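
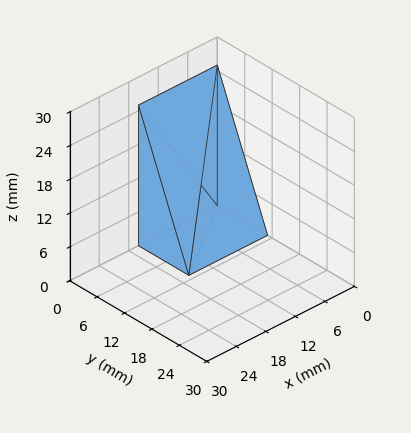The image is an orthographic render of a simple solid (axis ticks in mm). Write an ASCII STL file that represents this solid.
Reading the render: the shape is a wedge (ramp): 16 × 11 mm base, rising to 25 mm along the y=0 edge and sloping linearly to z=0 at y=11 (dimensions read to the nearest mm from the axis ticks). For the STL, each face is triangulated and given an outward normal.

solid part
  facet normal 0.0000 0.0000 -1.0000
    outer loop
      vertex 16.000 11.000 0.000
      vertex 16.000 0.000 0.000
      vertex 0.000 0.000 0.000
    endloop
  endfacet
  facet normal 0.0000 0.0000 -1.0000
    outer loop
      vertex 0.000 11.000 0.000
      vertex 16.000 11.000 0.000
      vertex 0.000 0.000 0.000
    endloop
  endfacet
  facet normal 0.0000 -1.0000 0.0000
    outer loop
      vertex 0.000 0.000 0.000
      vertex 16.000 0.000 0.000
      vertex 16.000 0.000 25.000
    endloop
  endfacet
  facet normal 0.0000 -1.0000 0.0000
    outer loop
      vertex 0.000 0.000 0.000
      vertex 16.000 0.000 25.000
      vertex 0.000 0.000 25.000
    endloop
  endfacet
  facet normal 0.0000 0.9153 0.4027
    outer loop
      vertex 0.000 0.000 25.000
      vertex 16.000 0.000 25.000
      vertex 16.000 11.000 0.000
    endloop
  endfacet
  facet normal 0.0000 0.9153 0.4027
    outer loop
      vertex 0.000 0.000 25.000
      vertex 16.000 11.000 0.000
      vertex 0.000 11.000 0.000
    endloop
  endfacet
  facet normal -1.0000 0.0000 0.0000
    outer loop
      vertex 0.000 0.000 25.000
      vertex 0.000 11.000 0.000
      vertex 0.000 0.000 0.000
    endloop
  endfacet
  facet normal 1.0000 0.0000 0.0000
    outer loop
      vertex 16.000 0.000 0.000
      vertex 16.000 11.000 0.000
      vertex 16.000 0.000 25.000
    endloop
  endfacet
endsolid part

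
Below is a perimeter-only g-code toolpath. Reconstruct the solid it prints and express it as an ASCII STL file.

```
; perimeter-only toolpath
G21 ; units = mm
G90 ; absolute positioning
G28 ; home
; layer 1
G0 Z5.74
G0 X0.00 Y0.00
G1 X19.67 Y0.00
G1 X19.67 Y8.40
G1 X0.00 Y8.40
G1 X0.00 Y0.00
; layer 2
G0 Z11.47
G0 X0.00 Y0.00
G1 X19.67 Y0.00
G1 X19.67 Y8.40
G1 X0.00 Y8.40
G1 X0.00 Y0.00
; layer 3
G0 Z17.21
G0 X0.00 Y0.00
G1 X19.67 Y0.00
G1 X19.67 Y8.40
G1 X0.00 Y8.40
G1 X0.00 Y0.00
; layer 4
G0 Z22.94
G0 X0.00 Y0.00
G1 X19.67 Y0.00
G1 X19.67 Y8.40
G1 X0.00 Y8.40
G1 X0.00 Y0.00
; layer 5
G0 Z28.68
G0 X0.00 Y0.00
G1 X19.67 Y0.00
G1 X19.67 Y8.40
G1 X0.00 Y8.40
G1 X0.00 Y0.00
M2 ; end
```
solid part
  facet normal 0.0000 0.0000 -1.0000
    outer loop
      vertex 19.67 8.40 0.00
      vertex 19.67 0.00 0.00
      vertex 0.00 0.00 0.00
    endloop
  endfacet
  facet normal 0.0000 0.0000 -1.0000
    outer loop
      vertex 0.00 8.40 0.00
      vertex 19.67 8.40 0.00
      vertex 0.00 0.00 0.00
    endloop
  endfacet
  facet normal 0.0000 0.0000 1.0000
    outer loop
      vertex 0.00 0.00 28.68
      vertex 19.67 0.00 28.68
      vertex 19.67 8.40 28.68
    endloop
  endfacet
  facet normal 0.0000 0.0000 1.0000
    outer loop
      vertex 0.00 0.00 28.68
      vertex 19.67 8.40 28.68
      vertex 0.00 8.40 28.68
    endloop
  endfacet
  facet normal 0.0000 -1.0000 0.0000
    outer loop
      vertex 0.00 0.00 0.00
      vertex 19.67 0.00 0.00
      vertex 19.67 0.00 28.68
    endloop
  endfacet
  facet normal 0.0000 -1.0000 0.0000
    outer loop
      vertex 0.00 0.00 0.00
      vertex 19.67 0.00 28.68
      vertex 0.00 0.00 28.68
    endloop
  endfacet
  facet normal 0.0000 1.0000 0.0000
    outer loop
      vertex 19.67 8.40 28.68
      vertex 19.67 8.40 0.00
      vertex 0.00 8.40 0.00
    endloop
  endfacet
  facet normal 0.0000 1.0000 0.0000
    outer loop
      vertex 0.00 8.40 28.68
      vertex 19.67 8.40 28.68
      vertex 0.00 8.40 0.00
    endloop
  endfacet
  facet normal -1.0000 0.0000 0.0000
    outer loop
      vertex 0.00 8.40 28.68
      vertex 0.00 8.40 0.00
      vertex 0.00 0.00 0.00
    endloop
  endfacet
  facet normal -1.0000 0.0000 0.0000
    outer loop
      vertex 0.00 0.00 28.68
      vertex 0.00 8.40 28.68
      vertex 0.00 0.00 0.00
    endloop
  endfacet
  facet normal 1.0000 0.0000 0.0000
    outer loop
      vertex 19.67 0.00 0.00
      vertex 19.67 8.40 0.00
      vertex 19.67 8.40 28.68
    endloop
  endfacet
  facet normal 1.0000 0.0000 0.0000
    outer loop
      vertex 19.67 0.00 0.00
      vertex 19.67 8.40 28.68
      vertex 19.67 0.00 28.68
    endloop
  endfacet
endsolid part

The G0 Z moves step by Δz≈5.74 mm. Every layer's G1 loop is the same polygon, so the solid is a straight extrusion of it from z=0 to z≈28.7. Closing with flat bottom and top caps and triangulating gives 12 facets — a rectangular box, roughly 19.7 × 8.4 mm footprint and 28.7 mm tall.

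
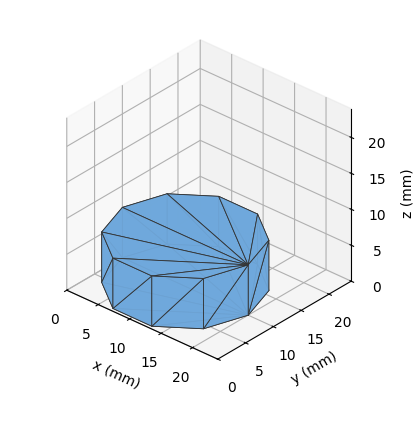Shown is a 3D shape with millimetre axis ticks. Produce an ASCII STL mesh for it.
Reading the render: the shape is a regular 10-sided prism (a cylinder approximated with 10 flat sides), circumscribed radius ≈ 10 mm, height ≈ 7 mm (dimensions read to the nearest mm from the axis ticks). For the STL, each face is triangulated and given an outward normal.

solid part
  facet normal 0.0000 0.0000 -1.0000
    outer loop
      vertex 13.090 19.511 0.000
      vertex 18.090 15.878 0.000
      vertex 20.000 10.000 0.000
    endloop
  endfacet
  facet normal 0.0000 0.0000 -1.0000
    outer loop
      vertex 6.910 19.511 0.000
      vertex 13.090 19.511 0.000
      vertex 20.000 10.000 0.000
    endloop
  endfacet
  facet normal 0.0000 0.0000 -1.0000
    outer loop
      vertex 1.910 15.878 0.000
      vertex 6.910 19.511 0.000
      vertex 20.000 10.000 0.000
    endloop
  endfacet
  facet normal 0.0000 0.0000 -1.0000
    outer loop
      vertex 0.000 10.000 0.000
      vertex 1.910 15.878 0.000
      vertex 20.000 10.000 0.000
    endloop
  endfacet
  facet normal 0.0000 0.0000 -1.0000
    outer loop
      vertex 1.910 4.122 0.000
      vertex 0.000 10.000 0.000
      vertex 20.000 10.000 0.000
    endloop
  endfacet
  facet normal 0.0000 0.0000 -1.0000
    outer loop
      vertex 6.910 0.489 0.000
      vertex 1.910 4.122 0.000
      vertex 20.000 10.000 0.000
    endloop
  endfacet
  facet normal 0.0000 0.0000 -1.0000
    outer loop
      vertex 13.090 0.489 0.000
      vertex 6.910 0.489 0.000
      vertex 20.000 10.000 0.000
    endloop
  endfacet
  facet normal 0.0000 0.0000 -1.0000
    outer loop
      vertex 18.090 4.122 0.000
      vertex 13.090 0.489 0.000
      vertex 20.000 10.000 0.000
    endloop
  endfacet
  facet normal 0.0000 0.0000 1.0000
    outer loop
      vertex 20.000 10.000 7.000
      vertex 18.090 15.878 7.000
      vertex 13.090 19.511 7.000
    endloop
  endfacet
  facet normal 0.0000 0.0000 1.0000
    outer loop
      vertex 20.000 10.000 7.000
      vertex 13.090 19.511 7.000
      vertex 6.910 19.511 7.000
    endloop
  endfacet
  facet normal 0.0000 0.0000 1.0000
    outer loop
      vertex 20.000 10.000 7.000
      vertex 6.910 19.511 7.000
      vertex 1.910 15.878 7.000
    endloop
  endfacet
  facet normal 0.0000 0.0000 1.0000
    outer loop
      vertex 20.000 10.000 7.000
      vertex 1.910 15.878 7.000
      vertex 0.000 10.000 7.000
    endloop
  endfacet
  facet normal 0.0000 0.0000 1.0000
    outer loop
      vertex 20.000 10.000 7.000
      vertex 0.000 10.000 7.000
      vertex 1.910 4.122 7.000
    endloop
  endfacet
  facet normal 0.0000 0.0000 1.0000
    outer loop
      vertex 20.000 10.000 7.000
      vertex 1.910 4.122 7.000
      vertex 6.910 0.489 7.000
    endloop
  endfacet
  facet normal 0.0000 0.0000 1.0000
    outer loop
      vertex 20.000 10.000 7.000
      vertex 6.910 0.489 7.000
      vertex 13.090 0.489 7.000
    endloop
  endfacet
  facet normal 0.0000 0.0000 1.0000
    outer loop
      vertex 20.000 10.000 7.000
      vertex 13.090 0.489 7.000
      vertex 18.090 4.122 7.000
    endloop
  endfacet
  facet normal 0.9511 0.3090 0.0000
    outer loop
      vertex 20.000 10.000 0.000
      vertex 18.090 15.878 0.000
      vertex 18.090 15.878 7.000
    endloop
  endfacet
  facet normal 0.9511 0.3090 0.0000
    outer loop
      vertex 20.000 10.000 0.000
      vertex 18.090 15.878 7.000
      vertex 20.000 10.000 7.000
    endloop
  endfacet
  facet normal 0.5878 0.8090 0.0000
    outer loop
      vertex 18.090 15.878 0.000
      vertex 13.090 19.511 0.000
      vertex 13.090 19.511 7.000
    endloop
  endfacet
  facet normal 0.5878 0.8090 0.0000
    outer loop
      vertex 18.090 15.878 0.000
      vertex 13.090 19.511 7.000
      vertex 18.090 15.878 7.000
    endloop
  endfacet
  facet normal 0.0000 1.0000 0.0000
    outer loop
      vertex 13.090 19.511 0.000
      vertex 6.910 19.511 0.000
      vertex 6.910 19.511 7.000
    endloop
  endfacet
  facet normal 0.0000 1.0000 0.0000
    outer loop
      vertex 13.090 19.511 0.000
      vertex 6.910 19.511 7.000
      vertex 13.090 19.511 7.000
    endloop
  endfacet
  facet normal -0.5878 0.8090 0.0000
    outer loop
      vertex 6.910 19.511 0.000
      vertex 1.910 15.878 0.000
      vertex 1.910 15.878 7.000
    endloop
  endfacet
  facet normal -0.5878 0.8090 0.0000
    outer loop
      vertex 6.910 19.511 0.000
      vertex 1.910 15.878 7.000
      vertex 6.910 19.511 7.000
    endloop
  endfacet
  facet normal -0.9511 0.3090 0.0000
    outer loop
      vertex 1.910 15.878 0.000
      vertex 0.000 10.000 0.000
      vertex 0.000 10.000 7.000
    endloop
  endfacet
  facet normal -0.9511 0.3090 0.0000
    outer loop
      vertex 1.910 15.878 0.000
      vertex 0.000 10.000 7.000
      vertex 1.910 15.878 7.000
    endloop
  endfacet
  facet normal -0.9511 -0.3090 0.0000
    outer loop
      vertex 0.000 10.000 0.000
      vertex 1.910 4.122 0.000
      vertex 1.910 4.122 7.000
    endloop
  endfacet
  facet normal -0.9511 -0.3090 0.0000
    outer loop
      vertex 0.000 10.000 0.000
      vertex 1.910 4.122 7.000
      vertex 0.000 10.000 7.000
    endloop
  endfacet
  facet normal -0.5878 -0.8090 0.0000
    outer loop
      vertex 1.910 4.122 0.000
      vertex 6.910 0.489 0.000
      vertex 6.910 0.489 7.000
    endloop
  endfacet
  facet normal -0.5878 -0.8090 0.0000
    outer loop
      vertex 1.910 4.122 0.000
      vertex 6.910 0.489 7.000
      vertex 1.910 4.122 7.000
    endloop
  endfacet
  facet normal 0.0000 -1.0000 0.0000
    outer loop
      vertex 6.910 0.489 0.000
      vertex 13.090 0.489 0.000
      vertex 13.090 0.489 7.000
    endloop
  endfacet
  facet normal 0.0000 -1.0000 0.0000
    outer loop
      vertex 6.910 0.489 0.000
      vertex 13.090 0.489 7.000
      vertex 6.910 0.489 7.000
    endloop
  endfacet
  facet normal 0.5878 -0.8090 0.0000
    outer loop
      vertex 13.090 0.489 0.000
      vertex 18.090 4.122 0.000
      vertex 18.090 4.122 7.000
    endloop
  endfacet
  facet normal 0.5878 -0.8090 0.0000
    outer loop
      vertex 13.090 0.489 0.000
      vertex 18.090 4.122 7.000
      vertex 13.090 0.489 7.000
    endloop
  endfacet
  facet normal 0.9511 -0.3090 0.0000
    outer loop
      vertex 18.090 4.122 0.000
      vertex 20.000 10.000 0.000
      vertex 20.000 10.000 7.000
    endloop
  endfacet
  facet normal 0.9511 -0.3090 0.0000
    outer loop
      vertex 18.090 4.122 0.000
      vertex 20.000 10.000 7.000
      vertex 18.090 4.122 7.000
    endloop
  endfacet
endsolid part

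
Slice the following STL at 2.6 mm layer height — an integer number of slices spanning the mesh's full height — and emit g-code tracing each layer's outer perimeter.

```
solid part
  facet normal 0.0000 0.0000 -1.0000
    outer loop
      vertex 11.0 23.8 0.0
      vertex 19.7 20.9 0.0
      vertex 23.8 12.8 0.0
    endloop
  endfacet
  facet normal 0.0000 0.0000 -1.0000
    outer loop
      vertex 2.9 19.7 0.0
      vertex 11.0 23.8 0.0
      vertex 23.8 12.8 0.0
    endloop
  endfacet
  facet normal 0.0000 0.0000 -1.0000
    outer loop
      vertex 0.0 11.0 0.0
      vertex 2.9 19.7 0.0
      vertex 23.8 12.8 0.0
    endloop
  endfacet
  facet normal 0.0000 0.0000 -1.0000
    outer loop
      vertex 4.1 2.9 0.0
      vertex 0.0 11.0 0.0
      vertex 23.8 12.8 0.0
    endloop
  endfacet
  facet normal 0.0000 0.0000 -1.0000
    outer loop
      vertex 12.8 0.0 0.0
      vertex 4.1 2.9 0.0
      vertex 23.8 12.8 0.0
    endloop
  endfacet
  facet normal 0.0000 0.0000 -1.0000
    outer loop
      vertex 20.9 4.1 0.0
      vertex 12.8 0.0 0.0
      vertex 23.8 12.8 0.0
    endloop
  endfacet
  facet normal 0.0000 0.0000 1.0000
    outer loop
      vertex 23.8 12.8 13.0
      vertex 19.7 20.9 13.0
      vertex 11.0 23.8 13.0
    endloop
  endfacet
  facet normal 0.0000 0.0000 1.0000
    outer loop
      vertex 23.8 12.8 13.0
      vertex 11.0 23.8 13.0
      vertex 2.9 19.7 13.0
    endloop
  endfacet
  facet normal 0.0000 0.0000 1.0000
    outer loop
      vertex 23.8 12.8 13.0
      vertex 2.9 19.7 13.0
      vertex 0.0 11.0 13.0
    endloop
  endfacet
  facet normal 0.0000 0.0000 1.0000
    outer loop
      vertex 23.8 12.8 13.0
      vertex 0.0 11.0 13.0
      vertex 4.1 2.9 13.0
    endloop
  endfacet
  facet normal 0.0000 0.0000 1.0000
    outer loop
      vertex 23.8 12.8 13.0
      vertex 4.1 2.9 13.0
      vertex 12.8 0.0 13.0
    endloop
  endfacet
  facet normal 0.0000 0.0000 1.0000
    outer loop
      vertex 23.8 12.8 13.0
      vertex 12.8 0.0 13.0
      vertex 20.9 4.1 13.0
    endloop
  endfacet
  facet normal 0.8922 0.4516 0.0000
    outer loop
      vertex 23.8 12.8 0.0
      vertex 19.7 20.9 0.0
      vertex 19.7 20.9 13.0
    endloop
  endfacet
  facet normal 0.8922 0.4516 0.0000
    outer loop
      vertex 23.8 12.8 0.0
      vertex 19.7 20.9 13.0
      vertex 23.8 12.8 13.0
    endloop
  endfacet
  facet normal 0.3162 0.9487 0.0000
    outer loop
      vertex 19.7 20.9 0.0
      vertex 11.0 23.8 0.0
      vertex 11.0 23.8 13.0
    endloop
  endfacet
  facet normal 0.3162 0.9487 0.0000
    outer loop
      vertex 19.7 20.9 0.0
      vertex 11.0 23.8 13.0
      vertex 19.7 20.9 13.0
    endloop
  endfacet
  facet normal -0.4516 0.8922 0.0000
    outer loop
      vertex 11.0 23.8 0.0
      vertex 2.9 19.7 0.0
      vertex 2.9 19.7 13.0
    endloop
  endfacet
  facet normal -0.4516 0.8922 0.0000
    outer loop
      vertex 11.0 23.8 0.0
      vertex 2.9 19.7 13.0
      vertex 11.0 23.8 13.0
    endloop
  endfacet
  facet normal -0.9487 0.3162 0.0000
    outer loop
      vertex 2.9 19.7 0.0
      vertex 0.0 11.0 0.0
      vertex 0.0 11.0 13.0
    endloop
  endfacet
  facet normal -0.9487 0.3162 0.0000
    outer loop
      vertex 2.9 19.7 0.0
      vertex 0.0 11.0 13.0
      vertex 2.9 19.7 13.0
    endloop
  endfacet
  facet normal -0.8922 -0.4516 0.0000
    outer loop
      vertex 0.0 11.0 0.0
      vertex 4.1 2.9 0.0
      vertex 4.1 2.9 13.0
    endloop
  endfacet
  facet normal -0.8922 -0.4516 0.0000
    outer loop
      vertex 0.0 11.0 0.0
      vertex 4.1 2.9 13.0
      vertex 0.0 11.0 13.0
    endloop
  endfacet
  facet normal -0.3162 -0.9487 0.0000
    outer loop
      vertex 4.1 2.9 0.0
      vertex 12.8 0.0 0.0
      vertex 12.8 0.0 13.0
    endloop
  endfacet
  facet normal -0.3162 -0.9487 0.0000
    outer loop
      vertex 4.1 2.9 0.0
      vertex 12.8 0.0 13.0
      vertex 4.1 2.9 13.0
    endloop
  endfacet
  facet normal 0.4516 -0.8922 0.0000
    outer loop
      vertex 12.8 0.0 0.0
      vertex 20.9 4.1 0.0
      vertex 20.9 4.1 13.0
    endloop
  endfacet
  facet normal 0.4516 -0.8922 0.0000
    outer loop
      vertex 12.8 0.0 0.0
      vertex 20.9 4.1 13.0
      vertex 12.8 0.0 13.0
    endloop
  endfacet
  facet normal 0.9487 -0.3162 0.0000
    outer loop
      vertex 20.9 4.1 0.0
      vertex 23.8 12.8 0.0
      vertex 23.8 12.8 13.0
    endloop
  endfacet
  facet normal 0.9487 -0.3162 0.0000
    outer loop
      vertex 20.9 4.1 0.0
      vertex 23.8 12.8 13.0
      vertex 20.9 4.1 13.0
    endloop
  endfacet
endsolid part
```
; perimeter-only toolpath
G21 ; units = mm
G90 ; absolute positioning
G28 ; home
; layer 1
G0 Z2.6
G0 X23.8 Y12.8
G1 X19.7 Y20.9
G1 X11.0 Y23.8
G1 X2.9 Y19.7
G1 X0.0 Y11.0
G1 X4.1 Y2.9
G1 X12.8 Y0.0
G1 X20.9 Y4.1
G1 X23.8 Y12.8
; layer 2
G0 Z5.2
G0 X23.8 Y12.8
G1 X19.7 Y20.9
G1 X11.0 Y23.8
G1 X2.9 Y19.7
G1 X0.0 Y11.0
G1 X4.1 Y2.9
G1 X12.8 Y0.0
G1 X20.9 Y4.1
G1 X23.8 Y12.8
; layer 3
G0 Z7.8
G0 X23.8 Y12.8
G1 X19.7 Y20.9
G1 X11.0 Y23.8
G1 X2.9 Y19.7
G1 X0.0 Y11.0
G1 X4.1 Y2.9
G1 X12.8 Y0.0
G1 X20.9 Y4.1
G1 X23.8 Y12.8
; layer 4
G0 Z10.4
G0 X23.8 Y12.8
G1 X19.7 Y20.9
G1 X11.0 Y23.8
G1 X2.9 Y19.7
G1 X0.0 Y11.0
G1 X4.1 Y2.9
G1 X12.8 Y0.0
G1 X20.9 Y4.1
G1 X23.8 Y12.8
; layer 5
G0 Z13.0
G0 X23.8 Y12.8
G1 X19.7 Y20.9
G1 X11.0 Y23.8
G1 X2.9 Y19.7
G1 X0.0 Y11.0
G1 X4.1 Y2.9
G1 X12.8 Y0.0
G1 X20.9 Y4.1
G1 X23.8 Y12.8
M2 ; end

The solid is a regular 8-sided prism (a cylinder approximated with 8 flat sides), circumscribed radius ≈ 11.9 mm, height ≈ 13 mm. Slicing at Δz = 2.6 mm — 5 equal slices spanning the solid's height, so layer i sits at z = i·h/5 — gives 5 non-empty perimeters. Each is a 8-segment closed polygon; G0 lifts to the layer z and rapids to the start vertex, then G1 traces the edges.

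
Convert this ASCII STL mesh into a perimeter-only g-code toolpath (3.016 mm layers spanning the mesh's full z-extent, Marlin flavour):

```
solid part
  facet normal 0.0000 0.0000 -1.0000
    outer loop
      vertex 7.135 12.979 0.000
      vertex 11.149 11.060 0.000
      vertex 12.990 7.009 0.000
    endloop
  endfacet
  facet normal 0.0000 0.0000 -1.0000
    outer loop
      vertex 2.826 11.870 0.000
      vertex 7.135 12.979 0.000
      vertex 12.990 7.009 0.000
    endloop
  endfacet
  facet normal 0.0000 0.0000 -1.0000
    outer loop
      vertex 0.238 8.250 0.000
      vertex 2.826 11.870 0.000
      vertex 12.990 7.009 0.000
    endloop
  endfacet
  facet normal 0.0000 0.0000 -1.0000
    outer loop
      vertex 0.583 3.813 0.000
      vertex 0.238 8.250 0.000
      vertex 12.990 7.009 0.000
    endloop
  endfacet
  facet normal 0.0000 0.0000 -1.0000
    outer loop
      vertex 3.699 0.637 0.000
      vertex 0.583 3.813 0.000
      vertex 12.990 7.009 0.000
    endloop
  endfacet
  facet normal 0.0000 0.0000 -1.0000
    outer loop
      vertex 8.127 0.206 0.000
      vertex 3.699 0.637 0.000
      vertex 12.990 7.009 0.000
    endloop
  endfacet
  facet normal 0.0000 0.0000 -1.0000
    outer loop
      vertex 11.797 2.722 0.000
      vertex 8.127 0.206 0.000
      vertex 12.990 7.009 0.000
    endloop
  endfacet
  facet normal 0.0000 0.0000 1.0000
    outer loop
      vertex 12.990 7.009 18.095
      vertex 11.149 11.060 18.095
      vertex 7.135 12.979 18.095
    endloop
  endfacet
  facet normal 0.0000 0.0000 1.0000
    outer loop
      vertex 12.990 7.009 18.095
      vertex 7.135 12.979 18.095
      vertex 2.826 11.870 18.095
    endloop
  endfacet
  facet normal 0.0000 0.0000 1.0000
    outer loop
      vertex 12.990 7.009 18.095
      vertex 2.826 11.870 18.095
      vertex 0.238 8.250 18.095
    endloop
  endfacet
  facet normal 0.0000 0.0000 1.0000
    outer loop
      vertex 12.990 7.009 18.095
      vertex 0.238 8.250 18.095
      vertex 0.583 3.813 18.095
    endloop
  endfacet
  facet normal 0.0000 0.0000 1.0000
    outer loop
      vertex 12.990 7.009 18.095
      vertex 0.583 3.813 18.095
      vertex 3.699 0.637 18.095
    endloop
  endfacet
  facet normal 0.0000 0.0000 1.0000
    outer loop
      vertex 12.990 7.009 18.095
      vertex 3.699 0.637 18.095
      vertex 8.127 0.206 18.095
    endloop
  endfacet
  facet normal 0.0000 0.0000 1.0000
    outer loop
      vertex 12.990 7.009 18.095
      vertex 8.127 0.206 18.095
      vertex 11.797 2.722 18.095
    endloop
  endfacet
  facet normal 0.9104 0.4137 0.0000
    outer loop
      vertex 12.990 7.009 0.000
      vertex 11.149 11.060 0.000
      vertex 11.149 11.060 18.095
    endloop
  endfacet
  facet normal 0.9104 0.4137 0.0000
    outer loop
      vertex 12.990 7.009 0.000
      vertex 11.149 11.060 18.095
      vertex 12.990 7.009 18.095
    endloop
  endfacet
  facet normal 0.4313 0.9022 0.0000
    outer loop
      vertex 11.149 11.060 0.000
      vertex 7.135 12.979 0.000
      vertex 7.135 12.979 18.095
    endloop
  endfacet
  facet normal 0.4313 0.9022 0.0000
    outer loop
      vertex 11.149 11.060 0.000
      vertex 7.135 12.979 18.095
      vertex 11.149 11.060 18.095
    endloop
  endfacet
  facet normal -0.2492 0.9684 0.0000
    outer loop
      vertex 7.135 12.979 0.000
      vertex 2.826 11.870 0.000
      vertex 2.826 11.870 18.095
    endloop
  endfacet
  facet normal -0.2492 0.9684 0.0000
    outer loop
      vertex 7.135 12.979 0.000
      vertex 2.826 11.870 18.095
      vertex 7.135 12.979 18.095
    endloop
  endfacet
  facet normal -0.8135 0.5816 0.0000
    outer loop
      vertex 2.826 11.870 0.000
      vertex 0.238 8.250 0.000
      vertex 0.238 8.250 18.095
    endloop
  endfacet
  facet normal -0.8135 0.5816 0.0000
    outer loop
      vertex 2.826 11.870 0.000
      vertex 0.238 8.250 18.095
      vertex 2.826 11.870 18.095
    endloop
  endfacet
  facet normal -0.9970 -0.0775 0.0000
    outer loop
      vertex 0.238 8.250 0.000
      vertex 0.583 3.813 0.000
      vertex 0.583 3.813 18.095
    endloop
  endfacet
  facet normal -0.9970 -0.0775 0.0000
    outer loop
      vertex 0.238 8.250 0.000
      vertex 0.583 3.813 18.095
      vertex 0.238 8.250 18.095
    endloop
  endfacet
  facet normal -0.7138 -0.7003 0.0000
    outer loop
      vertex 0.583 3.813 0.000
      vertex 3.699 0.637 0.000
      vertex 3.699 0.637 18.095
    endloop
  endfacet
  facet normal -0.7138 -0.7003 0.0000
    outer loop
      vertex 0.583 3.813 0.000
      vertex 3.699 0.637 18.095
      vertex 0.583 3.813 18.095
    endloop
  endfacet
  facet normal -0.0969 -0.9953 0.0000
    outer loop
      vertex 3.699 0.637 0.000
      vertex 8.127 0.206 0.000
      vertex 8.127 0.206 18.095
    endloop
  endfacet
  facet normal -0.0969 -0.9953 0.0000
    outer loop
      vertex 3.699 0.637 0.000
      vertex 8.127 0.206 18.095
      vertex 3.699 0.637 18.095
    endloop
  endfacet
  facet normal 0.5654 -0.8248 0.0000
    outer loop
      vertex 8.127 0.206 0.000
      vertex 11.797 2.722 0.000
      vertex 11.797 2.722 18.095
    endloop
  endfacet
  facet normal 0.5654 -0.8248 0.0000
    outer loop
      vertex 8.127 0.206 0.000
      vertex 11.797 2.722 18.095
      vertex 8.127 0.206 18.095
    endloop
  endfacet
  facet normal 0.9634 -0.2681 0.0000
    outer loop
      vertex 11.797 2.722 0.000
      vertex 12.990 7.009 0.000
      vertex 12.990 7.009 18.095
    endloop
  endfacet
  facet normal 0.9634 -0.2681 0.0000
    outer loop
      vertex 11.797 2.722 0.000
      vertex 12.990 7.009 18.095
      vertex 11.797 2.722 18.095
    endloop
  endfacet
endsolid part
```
; perimeter-only toolpath
G21 ; units = mm
G90 ; absolute positioning
G28 ; home
; layer 1
G0 Z3.016
G0 X12.990 Y7.009
G1 X11.149 Y11.060
G1 X7.135 Y12.979
G1 X2.826 Y11.870
G1 X0.238 Y8.250
G1 X0.583 Y3.813
G1 X3.699 Y0.637
G1 X8.127 Y0.206
G1 X11.797 Y2.722
G1 X12.990 Y7.009
; layer 2
G0 Z6.032
G0 X12.990 Y7.009
G1 X11.149 Y11.060
G1 X7.135 Y12.979
G1 X2.826 Y11.870
G1 X0.238 Y8.250
G1 X0.583 Y3.813
G1 X3.699 Y0.637
G1 X8.127 Y0.206
G1 X11.797 Y2.722
G1 X12.990 Y7.009
; layer 3
G0 Z9.047
G0 X12.990 Y7.009
G1 X11.149 Y11.060
G1 X7.135 Y12.979
G1 X2.826 Y11.870
G1 X0.238 Y8.250
G1 X0.583 Y3.813
G1 X3.699 Y0.637
G1 X8.127 Y0.206
G1 X11.797 Y2.722
G1 X12.990 Y7.009
; layer 4
G0 Z12.063
G0 X12.990 Y7.009
G1 X11.149 Y11.060
G1 X7.135 Y12.979
G1 X2.826 Y11.870
G1 X0.238 Y8.250
G1 X0.583 Y3.813
G1 X3.699 Y0.637
G1 X8.127 Y0.206
G1 X11.797 Y2.722
G1 X12.990 Y7.009
; layer 5
G0 Z15.079
G0 X12.990 Y7.009
G1 X11.149 Y11.060
G1 X7.135 Y12.979
G1 X2.826 Y11.870
G1 X0.238 Y8.250
G1 X0.583 Y3.813
G1 X3.699 Y0.637
G1 X8.127 Y0.206
G1 X11.797 Y2.722
G1 X12.990 Y7.009
; layer 6
G0 Z18.095
G0 X12.990 Y7.009
G1 X11.149 Y11.060
G1 X7.135 Y12.979
G1 X2.826 Y11.870
G1 X0.238 Y8.250
G1 X0.583 Y3.813
G1 X3.699 Y0.637
G1 X8.127 Y0.206
G1 X11.797 Y2.722
G1 X12.990 Y7.009
M2 ; end

The solid is a regular 9-sided prism (a cylinder approximated with 9 flat sides), circumscribed radius ≈ 6.5 mm, height ≈ 18.1 mm. Slicing at Δz = 3.016 mm — 6 equal slices spanning the solid's height, so layer i sits at z = i·h/6 — gives 6 non-empty perimeters. Each is a 9-segment closed polygon; G0 lifts to the layer z and rapids to the start vertex, then G1 traces the edges.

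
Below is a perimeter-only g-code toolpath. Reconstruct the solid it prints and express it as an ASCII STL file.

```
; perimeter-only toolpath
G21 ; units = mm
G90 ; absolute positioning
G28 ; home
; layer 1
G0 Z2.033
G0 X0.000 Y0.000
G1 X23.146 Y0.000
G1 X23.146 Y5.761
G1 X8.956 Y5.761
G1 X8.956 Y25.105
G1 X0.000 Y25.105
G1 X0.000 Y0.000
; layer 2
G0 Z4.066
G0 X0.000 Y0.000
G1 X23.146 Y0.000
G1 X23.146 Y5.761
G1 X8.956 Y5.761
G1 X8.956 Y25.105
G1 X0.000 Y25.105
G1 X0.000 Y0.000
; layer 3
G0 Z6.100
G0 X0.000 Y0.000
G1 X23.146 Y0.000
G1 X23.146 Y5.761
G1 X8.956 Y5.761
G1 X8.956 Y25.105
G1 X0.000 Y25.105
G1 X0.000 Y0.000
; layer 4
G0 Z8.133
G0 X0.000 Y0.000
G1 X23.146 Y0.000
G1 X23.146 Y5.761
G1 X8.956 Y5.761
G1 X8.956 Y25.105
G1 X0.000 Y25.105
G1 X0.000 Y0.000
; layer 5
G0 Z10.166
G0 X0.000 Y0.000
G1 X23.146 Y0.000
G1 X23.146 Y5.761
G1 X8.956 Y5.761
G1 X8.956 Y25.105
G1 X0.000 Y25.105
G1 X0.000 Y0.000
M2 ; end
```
solid part
  facet normal 0.0000 0.0000 -1.0000
    outer loop
      vertex 23.146 5.761 0.000
      vertex 23.146 0.000 0.000
      vertex 0.000 0.000 0.000
    endloop
  endfacet
  facet normal 0.0000 0.0000 -1.0000
    outer loop
      vertex 8.956 5.761 0.000
      vertex 23.146 5.761 0.000
      vertex 0.000 0.000 0.000
    endloop
  endfacet
  facet normal 0.0000 0.0000 -1.0000
    outer loop
      vertex 8.956 25.105 0.000
      vertex 8.956 5.761 0.000
      vertex 0.000 0.000 0.000
    endloop
  endfacet
  facet normal 0.0000 0.0000 -1.0000
    outer loop
      vertex 0.000 25.105 0.000
      vertex 8.956 25.105 0.000
      vertex 0.000 0.000 0.000
    endloop
  endfacet
  facet normal 0.0000 0.0000 1.0000
    outer loop
      vertex 0.000 0.000 10.166
      vertex 23.146 0.000 10.166
      vertex 23.146 5.761 10.166
    endloop
  endfacet
  facet normal 0.0000 0.0000 1.0000
    outer loop
      vertex 0.000 0.000 10.166
      vertex 23.146 5.761 10.166
      vertex 8.956 5.761 10.166
    endloop
  endfacet
  facet normal 0.0000 0.0000 1.0000
    outer loop
      vertex 0.000 0.000 10.166
      vertex 8.956 5.761 10.166
      vertex 8.956 25.105 10.166
    endloop
  endfacet
  facet normal 0.0000 0.0000 1.0000
    outer loop
      vertex 0.000 0.000 10.166
      vertex 8.956 25.105 10.166
      vertex 0.000 25.105 10.166
    endloop
  endfacet
  facet normal 0.0000 -1.0000 0.0000
    outer loop
      vertex 0.000 0.000 0.000
      vertex 23.146 0.000 0.000
      vertex 23.146 0.000 10.166
    endloop
  endfacet
  facet normal 0.0000 -1.0000 0.0000
    outer loop
      vertex 0.000 0.000 0.000
      vertex 23.146 0.000 10.166
      vertex 0.000 0.000 10.166
    endloop
  endfacet
  facet normal 1.0000 0.0000 0.0000
    outer loop
      vertex 23.146 0.000 0.000
      vertex 23.146 5.761 0.000
      vertex 23.146 5.761 10.166
    endloop
  endfacet
  facet normal 1.0000 0.0000 0.0000
    outer loop
      vertex 23.146 0.000 0.000
      vertex 23.146 5.761 10.166
      vertex 23.146 0.000 10.166
    endloop
  endfacet
  facet normal 0.0000 1.0000 0.0000
    outer loop
      vertex 23.146 5.761 0.000
      vertex 8.956 5.761 0.000
      vertex 8.956 5.761 10.166
    endloop
  endfacet
  facet normal 0.0000 1.0000 0.0000
    outer loop
      vertex 23.146 5.761 0.000
      vertex 8.956 5.761 10.166
      vertex 23.146 5.761 10.166
    endloop
  endfacet
  facet normal 1.0000 0.0000 0.0000
    outer loop
      vertex 8.956 5.761 0.000
      vertex 8.956 25.105 0.000
      vertex 8.956 25.105 10.166
    endloop
  endfacet
  facet normal 1.0000 0.0000 0.0000
    outer loop
      vertex 8.956 5.761 0.000
      vertex 8.956 25.105 10.166
      vertex 8.956 5.761 10.166
    endloop
  endfacet
  facet normal 0.0000 1.0000 0.0000
    outer loop
      vertex 8.956 25.105 0.000
      vertex 0.000 25.105 0.000
      vertex 0.000 25.105 10.166
    endloop
  endfacet
  facet normal 0.0000 1.0000 0.0000
    outer loop
      vertex 8.956 25.105 0.000
      vertex 0.000 25.105 10.166
      vertex 8.956 25.105 10.166
    endloop
  endfacet
  facet normal -1.0000 0.0000 0.0000
    outer loop
      vertex 0.000 25.105 0.000
      vertex 0.000 0.000 0.000
      vertex 0.000 0.000 10.166
    endloop
  endfacet
  facet normal -1.0000 0.0000 0.0000
    outer loop
      vertex 0.000 25.105 0.000
      vertex 0.000 0.000 10.166
      vertex 0.000 25.105 10.166
    endloop
  endfacet
endsolid part

The G0 Z moves step by Δz≈2.033 mm. Every layer's G1 loop is the same polygon, so the solid is a straight extrusion of it from z=0 to z≈10.2. Closing with flat bottom and top caps and triangulating gives 20 facets — an L-shaped prism: outer 23.1 × 25.1 mm, arm thicknesses ≈ 5.76 mm (horizontal) and 8.96 mm (vertical), extruded 10.2 mm in z.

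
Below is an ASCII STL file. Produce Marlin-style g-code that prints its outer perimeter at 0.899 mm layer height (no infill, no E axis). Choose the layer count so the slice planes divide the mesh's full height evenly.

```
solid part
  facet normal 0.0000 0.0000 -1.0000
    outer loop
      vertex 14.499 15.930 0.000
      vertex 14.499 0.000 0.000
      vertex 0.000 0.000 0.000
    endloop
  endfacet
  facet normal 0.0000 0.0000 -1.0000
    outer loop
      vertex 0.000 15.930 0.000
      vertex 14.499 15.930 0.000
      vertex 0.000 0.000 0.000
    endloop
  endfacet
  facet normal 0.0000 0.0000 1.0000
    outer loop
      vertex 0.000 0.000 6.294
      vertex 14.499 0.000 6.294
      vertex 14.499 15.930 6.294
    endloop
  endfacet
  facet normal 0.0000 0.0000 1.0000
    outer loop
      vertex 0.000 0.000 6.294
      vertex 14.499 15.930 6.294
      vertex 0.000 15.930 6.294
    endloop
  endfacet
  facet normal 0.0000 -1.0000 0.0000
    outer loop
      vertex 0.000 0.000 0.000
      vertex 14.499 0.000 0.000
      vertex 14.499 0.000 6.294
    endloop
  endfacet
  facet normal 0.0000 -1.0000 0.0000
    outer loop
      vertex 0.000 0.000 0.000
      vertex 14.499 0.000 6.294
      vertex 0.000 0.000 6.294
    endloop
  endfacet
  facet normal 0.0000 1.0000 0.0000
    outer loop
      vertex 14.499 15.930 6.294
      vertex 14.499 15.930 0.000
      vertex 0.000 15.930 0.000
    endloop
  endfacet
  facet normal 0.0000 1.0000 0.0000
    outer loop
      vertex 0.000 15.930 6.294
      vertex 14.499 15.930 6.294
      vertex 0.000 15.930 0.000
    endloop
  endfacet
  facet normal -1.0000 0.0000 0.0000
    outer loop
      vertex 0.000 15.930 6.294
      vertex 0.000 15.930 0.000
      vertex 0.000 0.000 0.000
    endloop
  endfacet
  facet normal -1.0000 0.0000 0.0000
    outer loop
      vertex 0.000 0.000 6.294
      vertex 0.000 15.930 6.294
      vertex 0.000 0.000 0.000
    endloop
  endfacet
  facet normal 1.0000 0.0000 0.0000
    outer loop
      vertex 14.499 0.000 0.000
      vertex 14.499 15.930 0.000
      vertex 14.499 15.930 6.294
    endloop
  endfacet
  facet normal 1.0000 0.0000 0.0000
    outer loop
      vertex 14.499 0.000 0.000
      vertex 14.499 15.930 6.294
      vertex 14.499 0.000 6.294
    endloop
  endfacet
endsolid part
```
; perimeter-only toolpath
G21 ; units = mm
G90 ; absolute positioning
G28 ; home
; layer 1
G0 Z0.899
G0 X0.000 Y0.000
G1 X14.499 Y0.000
G1 X14.499 Y15.930
G1 X0.000 Y15.930
G1 X0.000 Y0.000
; layer 2
G0 Z1.798
G0 X0.000 Y0.000
G1 X14.499 Y0.000
G1 X14.499 Y15.930
G1 X0.000 Y15.930
G1 X0.000 Y0.000
; layer 3
G0 Z2.697
G0 X0.000 Y0.000
G1 X14.499 Y0.000
G1 X14.499 Y15.930
G1 X0.000 Y15.930
G1 X0.000 Y0.000
; layer 4
G0 Z3.597
G0 X0.000 Y0.000
G1 X14.499 Y0.000
G1 X14.499 Y15.930
G1 X0.000 Y15.930
G1 X0.000 Y0.000
; layer 5
G0 Z4.496
G0 X0.000 Y0.000
G1 X14.499 Y0.000
G1 X14.499 Y15.930
G1 X0.000 Y15.930
G1 X0.000 Y0.000
; layer 6
G0 Z5.395
G0 X0.000 Y0.000
G1 X14.499 Y0.000
G1 X14.499 Y15.930
G1 X0.000 Y15.930
G1 X0.000 Y0.000
; layer 7
G0 Z6.294
G0 X0.000 Y0.000
G1 X14.499 Y0.000
G1 X14.499 Y15.930
G1 X0.000 Y15.930
G1 X0.000 Y0.000
M2 ; end

The solid is a rectangular box, roughly 14.5 × 15.9 mm footprint and 6.29 mm tall. Slicing at Δz = 0.899 mm — 7 equal slices spanning the solid's height, so layer i sits at z = i·h/7 — gives 7 non-empty perimeters. Each is a 4-segment closed polygon; G0 lifts to the layer z and rapids to the start vertex, then G1 traces the edges.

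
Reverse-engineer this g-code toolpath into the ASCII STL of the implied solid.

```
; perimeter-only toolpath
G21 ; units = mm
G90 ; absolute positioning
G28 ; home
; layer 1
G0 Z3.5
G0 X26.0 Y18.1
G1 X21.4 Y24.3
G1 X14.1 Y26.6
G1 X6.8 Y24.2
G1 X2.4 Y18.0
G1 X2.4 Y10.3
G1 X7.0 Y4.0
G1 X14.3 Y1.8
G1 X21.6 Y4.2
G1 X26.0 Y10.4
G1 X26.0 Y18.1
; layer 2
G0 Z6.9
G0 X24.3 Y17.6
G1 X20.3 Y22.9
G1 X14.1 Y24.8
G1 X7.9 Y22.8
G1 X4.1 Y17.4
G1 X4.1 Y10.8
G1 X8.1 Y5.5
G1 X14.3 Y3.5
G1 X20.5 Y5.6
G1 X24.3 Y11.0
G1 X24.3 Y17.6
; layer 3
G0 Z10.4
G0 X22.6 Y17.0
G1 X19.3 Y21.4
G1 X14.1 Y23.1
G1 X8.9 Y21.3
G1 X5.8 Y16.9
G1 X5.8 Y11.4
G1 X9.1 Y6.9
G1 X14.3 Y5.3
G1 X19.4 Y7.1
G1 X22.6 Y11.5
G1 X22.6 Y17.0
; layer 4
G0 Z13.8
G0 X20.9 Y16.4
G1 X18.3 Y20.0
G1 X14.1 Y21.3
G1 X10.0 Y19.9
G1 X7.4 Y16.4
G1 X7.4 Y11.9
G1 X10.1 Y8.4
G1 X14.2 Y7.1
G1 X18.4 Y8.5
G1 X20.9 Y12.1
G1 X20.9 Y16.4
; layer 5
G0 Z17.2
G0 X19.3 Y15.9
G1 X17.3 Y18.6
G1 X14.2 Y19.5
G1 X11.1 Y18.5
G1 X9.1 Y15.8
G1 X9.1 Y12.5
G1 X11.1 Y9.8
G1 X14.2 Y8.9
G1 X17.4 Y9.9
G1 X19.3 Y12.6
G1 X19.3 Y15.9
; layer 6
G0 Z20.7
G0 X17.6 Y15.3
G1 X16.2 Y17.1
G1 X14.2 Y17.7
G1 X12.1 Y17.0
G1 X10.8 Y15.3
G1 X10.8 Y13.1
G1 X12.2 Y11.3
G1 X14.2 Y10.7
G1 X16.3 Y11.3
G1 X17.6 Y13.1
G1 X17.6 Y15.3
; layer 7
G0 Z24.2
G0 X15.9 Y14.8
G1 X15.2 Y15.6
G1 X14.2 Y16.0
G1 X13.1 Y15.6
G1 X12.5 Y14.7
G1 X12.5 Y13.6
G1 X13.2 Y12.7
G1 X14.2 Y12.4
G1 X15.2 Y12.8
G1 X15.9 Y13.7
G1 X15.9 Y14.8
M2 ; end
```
solid part
  facet normal 0.0000 0.0000 -1.0000
    outer loop
      vertex 14.1 28.4 0.0
      vertex 22.4 25.8 0.0
      vertex 27.7 18.7 0.0
    endloop
  endfacet
  facet normal 0.0000 0.0000 -1.0000
    outer loop
      vertex 5.8 25.6 0.0
      vertex 14.1 28.4 0.0
      vertex 27.7 18.7 0.0
    endloop
  endfacet
  facet normal 0.0000 0.0000 -1.0000
    outer loop
      vertex 0.7 18.5 0.0
      vertex 5.8 25.6 0.0
      vertex 27.7 18.7 0.0
    endloop
  endfacet
  facet normal 0.0000 0.0000 -1.0000
    outer loop
      vertex 0.7 9.7 0.0
      vertex 0.7 18.5 0.0
      vertex 27.7 18.7 0.0
    endloop
  endfacet
  facet normal 0.0000 0.0000 -1.0000
    outer loop
      vertex 6.0 2.6 0.0
      vertex 0.7 9.7 0.0
      vertex 27.7 18.7 0.0
    endloop
  endfacet
  facet normal 0.0000 0.0000 -1.0000
    outer loop
      vertex 14.3 0.0 0.0
      vertex 6.0 2.6 0.0
      vertex 27.7 18.7 0.0
    endloop
  endfacet
  facet normal 0.0000 0.0000 -1.0000
    outer loop
      vertex 22.6 2.8 0.0
      vertex 14.3 0.0 0.0
      vertex 27.7 18.7 0.0
    endloop
  endfacet
  facet normal 0.0000 0.0000 -1.0000
    outer loop
      vertex 27.7 9.9 0.0
      vertex 22.6 2.8 0.0
      vertex 27.7 18.7 0.0
    endloop
  endfacet
  facet normal 0.7197 0.5373 0.4397
    outer loop
      vertex 27.7 18.7 0.0
      vertex 22.4 25.8 0.0
      vertex 14.2 14.2 27.6
    endloop
  endfacet
  facet normal 0.2684 0.8570 0.4399
    outer loop
      vertex 22.4 25.8 0.0
      vertex 14.1 28.4 0.0
      vertex 14.2 14.2 27.6
    endloop
  endfacet
  facet normal -0.2872 0.8513 0.4390
    outer loop
      vertex 14.1 28.4 0.0
      vertex 5.8 25.6 0.0
      vertex 14.2 14.2 27.6
    endloop
  endfacet
  facet normal -0.7299 0.5243 0.4387
    outer loop
      vertex 5.8 25.6 0.0
      vertex 0.7 18.5 0.0
      vertex 14.2 14.2 27.6
    endloop
  endfacet
  facet normal -0.8983 0.0000 0.4394
    outer loop
      vertex 0.7 18.5 0.0
      vertex 0.7 9.7 0.0
      vertex 14.2 14.2 27.6
    endloop
  endfacet
  facet normal -0.7197 -0.5373 0.4397
    outer loop
      vertex 0.7 9.7 0.0
      vertex 6.0 2.6 0.0
      vertex 14.2 14.2 27.6
    endloop
  endfacet
  facet normal -0.2684 -0.8570 0.4399
    outer loop
      vertex 6.0 2.6 0.0
      vertex 14.3 0.0 0.0
      vertex 14.2 14.2 27.6
    endloop
  endfacet
  facet normal 0.2872 -0.8513 0.4390
    outer loop
      vertex 14.3 0.0 0.0
      vertex 22.6 2.8 0.0
      vertex 14.2 14.2 27.6
    endloop
  endfacet
  facet normal 0.7299 -0.5243 0.4387
    outer loop
      vertex 22.6 2.8 0.0
      vertex 27.7 9.9 0.0
      vertex 14.2 14.2 27.6
    endloop
  endfacet
  facet normal 0.8983 0.0000 0.4394
    outer loop
      vertex 27.7 9.9 0.0
      vertex 27.7 18.7 0.0
      vertex 14.2 14.2 27.6
    endloop
  endfacet
endsolid part

The G0 Z moves step by Δz≈3.5 mm. The G1 loops shrink linearly with z, so the solid tapers from its base footprint up to z≈27.6. Closing with a flat bottom cap and the tapered top and triangulating gives 18 facets — a regular 10-sided pyramid, base circumscribed radius ≈ 14.2 mm, apex at z ≈ 27.6 mm.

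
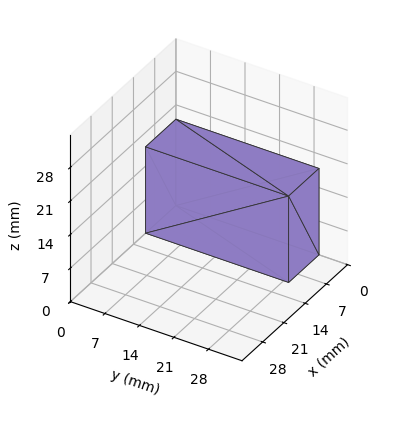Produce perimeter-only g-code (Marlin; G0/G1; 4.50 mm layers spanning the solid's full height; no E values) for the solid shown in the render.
Reading the render: the shape is a rectangular box, roughly 10 × 29 mm footprint and 18 mm tall (dimensions read to the nearest mm from the axis ticks). For the g-code, the solid's height is divided into equal slices at the stated Δz and each level perimeter traced with G1 moves after a G0 lift.

; perimeter-only toolpath
G21 ; units = mm
G90 ; absolute positioning
G28 ; home
; layer 1
G0 Z4.50
G0 X0.00 Y0.00
G1 X10.00 Y0.00
G1 X10.00 Y29.00
G1 X0.00 Y29.00
G1 X0.00 Y0.00
; layer 2
G0 Z9.00
G0 X0.00 Y0.00
G1 X10.00 Y0.00
G1 X10.00 Y29.00
G1 X0.00 Y29.00
G1 X0.00 Y0.00
; layer 3
G0 Z13.50
G0 X0.00 Y0.00
G1 X10.00 Y0.00
G1 X10.00 Y29.00
G1 X0.00 Y29.00
G1 X0.00 Y0.00
; layer 4
G0 Z18.00
G0 X0.00 Y0.00
G1 X10.00 Y0.00
G1 X10.00 Y29.00
G1 X0.00 Y29.00
G1 X0.00 Y0.00
M2 ; end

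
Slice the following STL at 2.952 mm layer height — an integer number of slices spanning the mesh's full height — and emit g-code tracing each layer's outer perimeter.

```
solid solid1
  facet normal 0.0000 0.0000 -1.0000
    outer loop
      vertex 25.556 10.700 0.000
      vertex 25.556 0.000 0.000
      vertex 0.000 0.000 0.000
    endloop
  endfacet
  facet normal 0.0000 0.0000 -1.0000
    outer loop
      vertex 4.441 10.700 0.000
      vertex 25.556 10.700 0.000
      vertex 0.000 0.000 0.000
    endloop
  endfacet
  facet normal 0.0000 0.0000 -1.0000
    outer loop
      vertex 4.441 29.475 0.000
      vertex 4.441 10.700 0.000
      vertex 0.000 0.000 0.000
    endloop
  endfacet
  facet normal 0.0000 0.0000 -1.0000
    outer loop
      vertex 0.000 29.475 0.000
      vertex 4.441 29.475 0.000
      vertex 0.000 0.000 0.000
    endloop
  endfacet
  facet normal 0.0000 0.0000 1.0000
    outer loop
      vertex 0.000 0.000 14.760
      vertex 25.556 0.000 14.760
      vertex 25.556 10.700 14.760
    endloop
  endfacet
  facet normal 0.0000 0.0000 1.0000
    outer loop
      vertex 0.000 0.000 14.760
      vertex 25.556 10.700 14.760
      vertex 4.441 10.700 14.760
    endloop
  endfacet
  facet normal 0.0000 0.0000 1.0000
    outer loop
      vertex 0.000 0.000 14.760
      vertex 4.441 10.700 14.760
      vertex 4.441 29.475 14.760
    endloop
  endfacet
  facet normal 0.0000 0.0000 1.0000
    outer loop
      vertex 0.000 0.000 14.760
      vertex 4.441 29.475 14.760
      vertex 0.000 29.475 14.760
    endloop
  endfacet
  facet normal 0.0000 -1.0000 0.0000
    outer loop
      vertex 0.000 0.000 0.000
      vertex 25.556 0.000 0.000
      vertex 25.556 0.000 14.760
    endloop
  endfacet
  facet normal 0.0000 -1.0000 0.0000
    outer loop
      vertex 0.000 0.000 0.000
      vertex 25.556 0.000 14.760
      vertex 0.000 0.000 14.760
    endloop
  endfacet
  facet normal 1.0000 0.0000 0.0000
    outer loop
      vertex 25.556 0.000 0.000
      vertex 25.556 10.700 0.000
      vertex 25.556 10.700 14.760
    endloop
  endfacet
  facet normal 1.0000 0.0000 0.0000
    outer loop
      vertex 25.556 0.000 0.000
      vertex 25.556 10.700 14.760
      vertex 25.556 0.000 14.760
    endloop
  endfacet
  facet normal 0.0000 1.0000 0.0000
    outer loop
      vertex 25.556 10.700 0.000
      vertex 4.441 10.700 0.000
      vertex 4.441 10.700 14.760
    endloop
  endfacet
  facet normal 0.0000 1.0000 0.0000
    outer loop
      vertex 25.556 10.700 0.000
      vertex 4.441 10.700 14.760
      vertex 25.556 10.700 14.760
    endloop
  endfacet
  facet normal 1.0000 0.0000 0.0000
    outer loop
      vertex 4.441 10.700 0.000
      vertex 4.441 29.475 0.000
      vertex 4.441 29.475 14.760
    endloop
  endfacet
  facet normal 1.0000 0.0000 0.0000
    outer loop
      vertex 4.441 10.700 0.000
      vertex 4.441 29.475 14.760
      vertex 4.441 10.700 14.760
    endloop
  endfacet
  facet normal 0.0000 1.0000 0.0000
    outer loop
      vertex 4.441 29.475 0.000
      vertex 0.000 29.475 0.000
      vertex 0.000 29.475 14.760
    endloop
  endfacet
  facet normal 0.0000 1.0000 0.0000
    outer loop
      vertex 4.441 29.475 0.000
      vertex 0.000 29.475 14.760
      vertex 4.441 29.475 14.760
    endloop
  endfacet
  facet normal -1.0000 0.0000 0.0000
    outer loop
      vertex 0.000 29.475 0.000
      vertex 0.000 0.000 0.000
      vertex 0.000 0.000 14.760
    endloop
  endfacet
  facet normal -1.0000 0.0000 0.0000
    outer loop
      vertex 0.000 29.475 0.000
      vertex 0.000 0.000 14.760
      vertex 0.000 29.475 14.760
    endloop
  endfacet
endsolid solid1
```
; perimeter-only toolpath
G21 ; units = mm
G90 ; absolute positioning
G28 ; home
; layer 1
G0 Z2.952
G0 X0.000 Y0.000
G1 X25.556 Y0.000
G1 X25.556 Y10.700
G1 X4.441 Y10.700
G1 X4.441 Y29.475
G1 X0.000 Y29.475
G1 X0.000 Y0.000
; layer 2
G0 Z5.904
G0 X0.000 Y0.000
G1 X25.556 Y0.000
G1 X25.556 Y10.700
G1 X4.441 Y10.700
G1 X4.441 Y29.475
G1 X0.000 Y29.475
G1 X0.000 Y0.000
; layer 3
G0 Z8.856
G0 X0.000 Y0.000
G1 X25.556 Y0.000
G1 X25.556 Y10.700
G1 X4.441 Y10.700
G1 X4.441 Y29.475
G1 X0.000 Y29.475
G1 X0.000 Y0.000
; layer 4
G0 Z11.808
G0 X0.000 Y0.000
G1 X25.556 Y0.000
G1 X25.556 Y10.700
G1 X4.441 Y10.700
G1 X4.441 Y29.475
G1 X0.000 Y29.475
G1 X0.000 Y0.000
; layer 5
G0 Z14.760
G0 X0.000 Y0.000
G1 X25.556 Y0.000
G1 X25.556 Y10.700
G1 X4.441 Y10.700
G1 X4.441 Y29.475
G1 X0.000 Y29.475
G1 X0.000 Y0.000
M2 ; end

The solid is an L-shaped prism: outer 25.6 × 29.5 mm, arm thicknesses ≈ 10.7 mm (horizontal) and 4.44 mm (vertical), extruded 14.8 mm in z. Slicing at Δz = 2.952 mm — 5 equal slices spanning the solid's height, so layer i sits at z = i·h/5 — gives 5 non-empty perimeters. Each is a 6-segment closed polygon; G0 lifts to the layer z and rapids to the start vertex, then G1 traces the edges.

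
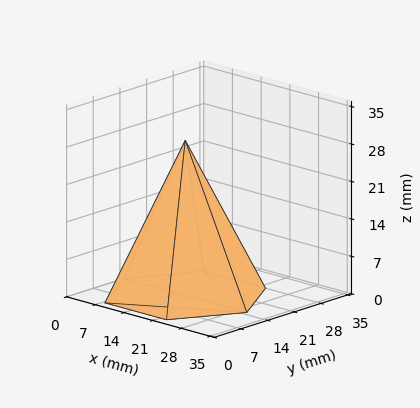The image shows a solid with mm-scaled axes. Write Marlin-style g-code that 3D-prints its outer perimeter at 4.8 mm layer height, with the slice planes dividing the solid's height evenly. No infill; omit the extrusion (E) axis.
Reading the render: the shape is a regular 6-sided pyramid, base circumscribed radius ≈ 15 mm, apex at z ≈ 29 mm (dimensions read to the nearest mm from the axis ticks). For the g-code, the solid's height is divided into equal slices at the stated Δz and each level perimeter traced with G1 moves after a G0 lift.

; perimeter-only toolpath
G21 ; units = mm
G90 ; absolute positioning
G28 ; home
; layer 1
G0 Z4.8
G0 X27.5 Y15.0
G1 X21.2 Y25.8
G1 X8.8 Y25.8
G1 X2.5 Y15.0
G1 X8.8 Y4.2
G1 X21.2 Y4.2
G1 X27.5 Y15.0
; layer 2
G0 Z9.7
G0 X25.0 Y15.0
G1 X20.0 Y23.7
G1 X10.0 Y23.7
G1 X5.0 Y15.0
G1 X10.0 Y6.3
G1 X20.0 Y6.3
G1 X25.0 Y15.0
; layer 3
G0 Z14.5
G0 X22.5 Y15.0
G1 X18.8 Y21.5
G1 X11.2 Y21.5
G1 X7.5 Y15.0
G1 X11.2 Y8.5
G1 X18.8 Y8.5
G1 X22.5 Y15.0
; layer 4
G0 Z19.3
G0 X20.0 Y15.0
G1 X17.5 Y19.3
G1 X12.5 Y19.3
G1 X10.0 Y15.0
G1 X12.5 Y10.7
G1 X17.5 Y10.7
G1 X20.0 Y15.0
; layer 5
G0 Z24.2
G0 X17.5 Y15.0
G1 X16.2 Y17.2
G1 X13.7 Y17.2
G1 X12.5 Y15.0
G1 X13.7 Y12.8
G1 X16.2 Y12.8
G1 X17.5 Y15.0
M2 ; end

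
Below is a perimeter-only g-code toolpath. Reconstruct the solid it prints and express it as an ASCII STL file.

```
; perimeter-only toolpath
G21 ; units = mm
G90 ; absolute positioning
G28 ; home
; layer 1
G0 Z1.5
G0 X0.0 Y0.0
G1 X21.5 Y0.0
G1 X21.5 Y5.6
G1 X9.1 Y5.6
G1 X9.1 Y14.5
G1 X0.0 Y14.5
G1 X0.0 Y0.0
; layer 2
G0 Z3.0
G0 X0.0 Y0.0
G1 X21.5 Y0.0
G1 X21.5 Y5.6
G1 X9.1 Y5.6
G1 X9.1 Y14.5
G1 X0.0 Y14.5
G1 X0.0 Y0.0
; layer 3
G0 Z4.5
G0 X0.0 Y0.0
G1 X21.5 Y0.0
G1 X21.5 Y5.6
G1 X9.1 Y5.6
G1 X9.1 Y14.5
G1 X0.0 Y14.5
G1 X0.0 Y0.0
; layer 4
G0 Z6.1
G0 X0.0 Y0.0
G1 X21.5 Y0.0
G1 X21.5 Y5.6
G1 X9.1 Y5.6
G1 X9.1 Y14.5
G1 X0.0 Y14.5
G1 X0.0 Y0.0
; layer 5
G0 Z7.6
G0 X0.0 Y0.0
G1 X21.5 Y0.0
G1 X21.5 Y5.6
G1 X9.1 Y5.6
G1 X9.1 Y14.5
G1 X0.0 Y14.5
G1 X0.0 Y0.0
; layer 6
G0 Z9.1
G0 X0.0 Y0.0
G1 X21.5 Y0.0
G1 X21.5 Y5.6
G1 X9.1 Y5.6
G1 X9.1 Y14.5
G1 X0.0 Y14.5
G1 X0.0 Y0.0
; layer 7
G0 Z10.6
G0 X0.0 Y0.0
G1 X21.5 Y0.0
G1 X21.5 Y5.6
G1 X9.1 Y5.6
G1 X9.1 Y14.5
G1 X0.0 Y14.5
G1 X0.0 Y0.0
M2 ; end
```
solid part
  facet normal 0.0000 0.0000 -1.0000
    outer loop
      vertex 21.5 5.6 0.0
      vertex 21.5 0.0 0.0
      vertex 0.0 0.0 0.0
    endloop
  endfacet
  facet normal 0.0000 0.0000 -1.0000
    outer loop
      vertex 9.1 5.6 0.0
      vertex 21.5 5.6 0.0
      vertex 0.0 0.0 0.0
    endloop
  endfacet
  facet normal 0.0000 0.0000 -1.0000
    outer loop
      vertex 9.1 14.5 0.0
      vertex 9.1 5.6 0.0
      vertex 0.0 0.0 0.0
    endloop
  endfacet
  facet normal 0.0000 0.0000 -1.0000
    outer loop
      vertex 0.0 14.5 0.0
      vertex 9.1 14.5 0.0
      vertex 0.0 0.0 0.0
    endloop
  endfacet
  facet normal 0.0000 0.0000 1.0000
    outer loop
      vertex 0.0 0.0 10.6
      vertex 21.5 0.0 10.6
      vertex 21.5 5.6 10.6
    endloop
  endfacet
  facet normal 0.0000 0.0000 1.0000
    outer loop
      vertex 0.0 0.0 10.6
      vertex 21.5 5.6 10.6
      vertex 9.1 5.6 10.6
    endloop
  endfacet
  facet normal 0.0000 0.0000 1.0000
    outer loop
      vertex 0.0 0.0 10.6
      vertex 9.1 5.6 10.6
      vertex 9.1 14.5 10.6
    endloop
  endfacet
  facet normal 0.0000 0.0000 1.0000
    outer loop
      vertex 0.0 0.0 10.6
      vertex 9.1 14.5 10.6
      vertex 0.0 14.5 10.6
    endloop
  endfacet
  facet normal 0.0000 -1.0000 0.0000
    outer loop
      vertex 0.0 0.0 0.0
      vertex 21.5 0.0 0.0
      vertex 21.5 0.0 10.6
    endloop
  endfacet
  facet normal 0.0000 -1.0000 0.0000
    outer loop
      vertex 0.0 0.0 0.0
      vertex 21.5 0.0 10.6
      vertex 0.0 0.0 10.6
    endloop
  endfacet
  facet normal 1.0000 0.0000 0.0000
    outer loop
      vertex 21.5 0.0 0.0
      vertex 21.5 5.6 0.0
      vertex 21.5 5.6 10.6
    endloop
  endfacet
  facet normal 1.0000 0.0000 0.0000
    outer loop
      vertex 21.5 0.0 0.0
      vertex 21.5 5.6 10.6
      vertex 21.5 0.0 10.6
    endloop
  endfacet
  facet normal 0.0000 1.0000 0.0000
    outer loop
      vertex 21.5 5.6 0.0
      vertex 9.1 5.6 0.0
      vertex 9.1 5.6 10.6
    endloop
  endfacet
  facet normal 0.0000 1.0000 0.0000
    outer loop
      vertex 21.5 5.6 0.0
      vertex 9.1 5.6 10.6
      vertex 21.5 5.6 10.6
    endloop
  endfacet
  facet normal 1.0000 0.0000 0.0000
    outer loop
      vertex 9.1 5.6 0.0
      vertex 9.1 14.5 0.0
      vertex 9.1 14.5 10.6
    endloop
  endfacet
  facet normal 1.0000 0.0000 0.0000
    outer loop
      vertex 9.1 5.6 0.0
      vertex 9.1 14.5 10.6
      vertex 9.1 5.6 10.6
    endloop
  endfacet
  facet normal 0.0000 1.0000 0.0000
    outer loop
      vertex 9.1 14.5 0.0
      vertex 0.0 14.5 0.0
      vertex 0.0 14.5 10.6
    endloop
  endfacet
  facet normal 0.0000 1.0000 0.0000
    outer loop
      vertex 9.1 14.5 0.0
      vertex 0.0 14.5 10.6
      vertex 9.1 14.5 10.6
    endloop
  endfacet
  facet normal -1.0000 0.0000 0.0000
    outer loop
      vertex 0.0 14.5 0.0
      vertex 0.0 0.0 0.0
      vertex 0.0 0.0 10.6
    endloop
  endfacet
  facet normal -1.0000 0.0000 0.0000
    outer loop
      vertex 0.0 14.5 0.0
      vertex 0.0 0.0 10.6
      vertex 0.0 14.5 10.6
    endloop
  endfacet
endsolid part

The G0 Z moves step by Δz≈1.5 mm. Every layer's G1 loop is the same polygon, so the solid is a straight extrusion of it from z=0 to z≈10.6. Closing with flat bottom and top caps and triangulating gives 20 facets — an L-shaped prism: outer 21.5 × 14.5 mm, arm thicknesses ≈ 5.6 mm (horizontal) and 9.1 mm (vertical), extruded 10.6 mm in z.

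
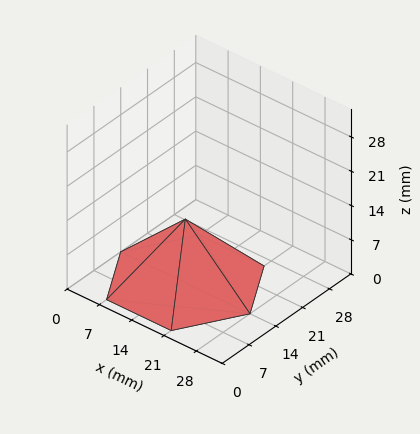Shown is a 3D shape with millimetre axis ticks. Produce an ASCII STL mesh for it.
Reading the render: the shape is a regular 6-sided pyramid, base circumscribed radius ≈ 14 mm, apex at z ≈ 13 mm (dimensions read to the nearest mm from the axis ticks). For the STL, each face is triangulated and given an outward normal.

solid part
  facet normal 0.0000 0.0000 -1.0000
    outer loop
      vertex 7.00 26.12 0.00
      vertex 21.00 26.12 0.00
      vertex 28.00 14.00 0.00
    endloop
  endfacet
  facet normal 0.0000 0.0000 -1.0000
    outer loop
      vertex 0.00 14.00 0.00
      vertex 7.00 26.12 0.00
      vertex 28.00 14.00 0.00
    endloop
  endfacet
  facet normal 0.0000 0.0000 -1.0000
    outer loop
      vertex 7.00 1.88 0.00
      vertex 0.00 14.00 0.00
      vertex 28.00 14.00 0.00
    endloop
  endfacet
  facet normal 0.0000 0.0000 -1.0000
    outer loop
      vertex 21.00 1.88 0.00
      vertex 7.00 1.88 0.00
      vertex 28.00 14.00 0.00
    endloop
  endfacet
  facet normal 0.6333 0.3658 0.6820
    outer loop
      vertex 28.00 14.00 0.00
      vertex 21.00 26.12 0.00
      vertex 14.00 14.00 13.00
    endloop
  endfacet
  facet normal 0.0000 0.7314 0.6819
    outer loop
      vertex 21.00 26.12 0.00
      vertex 7.00 26.12 0.00
      vertex 14.00 14.00 13.00
    endloop
  endfacet
  facet normal -0.6333 0.3658 0.6820
    outer loop
      vertex 7.00 26.12 0.00
      vertex 0.00 14.00 0.00
      vertex 14.00 14.00 13.00
    endloop
  endfacet
  facet normal -0.6333 -0.3658 0.6820
    outer loop
      vertex 0.00 14.00 0.00
      vertex 7.00 1.88 0.00
      vertex 14.00 14.00 13.00
    endloop
  endfacet
  facet normal 0.0000 -0.7314 0.6819
    outer loop
      vertex 7.00 1.88 0.00
      vertex 21.00 1.88 0.00
      vertex 14.00 14.00 13.00
    endloop
  endfacet
  facet normal 0.6333 -0.3658 0.6820
    outer loop
      vertex 21.00 1.88 0.00
      vertex 28.00 14.00 0.00
      vertex 14.00 14.00 13.00
    endloop
  endfacet
endsolid part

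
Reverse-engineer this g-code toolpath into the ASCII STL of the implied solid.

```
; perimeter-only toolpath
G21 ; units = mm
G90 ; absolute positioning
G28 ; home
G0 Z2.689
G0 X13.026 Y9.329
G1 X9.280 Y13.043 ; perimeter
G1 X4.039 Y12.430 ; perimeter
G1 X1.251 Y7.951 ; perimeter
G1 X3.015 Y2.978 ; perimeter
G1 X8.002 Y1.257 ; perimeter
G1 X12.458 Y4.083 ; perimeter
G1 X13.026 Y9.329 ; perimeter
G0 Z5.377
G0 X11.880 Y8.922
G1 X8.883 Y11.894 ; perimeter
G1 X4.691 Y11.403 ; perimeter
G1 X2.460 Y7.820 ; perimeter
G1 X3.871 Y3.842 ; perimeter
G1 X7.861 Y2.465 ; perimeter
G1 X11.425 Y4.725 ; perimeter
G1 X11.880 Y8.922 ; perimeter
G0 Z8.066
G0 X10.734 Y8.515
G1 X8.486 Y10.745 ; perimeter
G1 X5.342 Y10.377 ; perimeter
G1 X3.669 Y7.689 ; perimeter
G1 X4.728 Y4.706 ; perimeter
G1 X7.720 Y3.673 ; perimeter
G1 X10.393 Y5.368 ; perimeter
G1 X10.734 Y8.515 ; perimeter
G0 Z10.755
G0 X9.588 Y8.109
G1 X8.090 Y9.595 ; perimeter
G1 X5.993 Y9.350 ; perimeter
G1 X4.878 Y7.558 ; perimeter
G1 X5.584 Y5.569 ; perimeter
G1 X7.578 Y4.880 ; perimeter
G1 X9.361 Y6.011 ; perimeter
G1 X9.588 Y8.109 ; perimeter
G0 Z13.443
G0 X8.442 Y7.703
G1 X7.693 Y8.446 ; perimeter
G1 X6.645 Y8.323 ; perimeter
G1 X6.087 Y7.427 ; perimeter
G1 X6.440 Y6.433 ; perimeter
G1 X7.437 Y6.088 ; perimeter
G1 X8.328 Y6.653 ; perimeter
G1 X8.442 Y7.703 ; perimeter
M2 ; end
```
solid part
  facet normal 0.0000 0.0000 -1.0000
    outer loop
      vertex 3.388 13.457 0.000
      vertex 9.677 14.193 0.000
      vertex 14.172 9.735 0.000
    endloop
  endfacet
  facet normal 0.0000 0.0000 -1.0000
    outer loop
      vertex 0.042 8.082 0.000
      vertex 3.388 13.457 0.000
      vertex 14.172 9.735 0.000
    endloop
  endfacet
  facet normal 0.0000 0.0000 -1.0000
    outer loop
      vertex 2.159 2.115 0.000
      vertex 0.042 8.082 0.000
      vertex 14.172 9.735 0.000
    endloop
  endfacet
  facet normal 0.0000 0.0000 -1.0000
    outer loop
      vertex 8.143 0.049 0.000
      vertex 2.159 2.115 0.000
      vertex 14.172 9.735 0.000
    endloop
  endfacet
  facet normal 0.0000 0.0000 -1.0000
    outer loop
      vertex 13.490 3.440 0.000
      vertex 8.143 0.049 0.000
      vertex 14.172 9.735 0.000
    endloop
  endfacet
  facet normal 0.6521 0.6575 0.3774
    outer loop
      vertex 14.172 9.735 0.000
      vertex 9.677 14.193 0.000
      vertex 7.296 7.296 16.132
    endloop
  endfacet
  facet normal -0.1076 0.9198 0.3774
    outer loop
      vertex 9.677 14.193 0.000
      vertex 3.388 13.457 0.000
      vertex 7.296 7.296 16.132
    endloop
  endfacet
  facet normal -0.7862 0.4894 0.3774
    outer loop
      vertex 3.388 13.457 0.000
      vertex 0.042 8.082 0.000
      vertex 7.296 7.296 16.132
    endloop
  endfacet
  facet normal -0.8728 -0.3096 0.3774
    outer loop
      vertex 0.042 8.082 0.000
      vertex 2.159 2.115 0.000
      vertex 7.296 7.296 16.132
    endloop
  endfacet
  facet normal -0.3022 -0.8754 0.3774
    outer loop
      vertex 2.159 2.115 0.000
      vertex 8.143 0.049 0.000
      vertex 7.296 7.296 16.132
    endloop
  endfacet
  facet normal 0.4960 -0.7821 0.3774
    outer loop
      vertex 8.143 0.049 0.000
      vertex 13.490 3.440 0.000
      vertex 7.296 7.296 16.132
    endloop
  endfacet
  facet normal 0.9207 -0.0997 0.3773
    outer loop
      vertex 13.490 3.440 0.000
      vertex 14.172 9.735 0.000
      vertex 7.296 7.296 16.132
    endloop
  endfacet
endsolid part

The G0 Z moves step by Δz≈2.689 mm. The G1 loops shrink linearly with z, so the solid tapers from its base footprint up to z≈16.1. Closing with a flat bottom cap and the tapered top and triangulating gives 12 facets — a regular 7-sided pyramid, base circumscribed radius ≈ 7.3 mm, apex at z ≈ 16.1 mm.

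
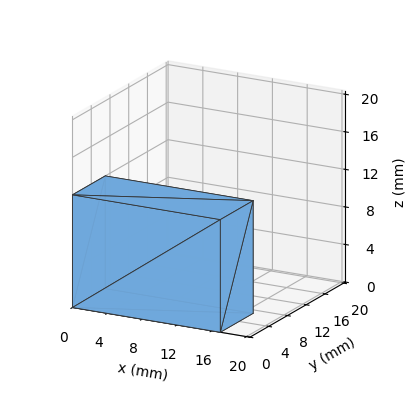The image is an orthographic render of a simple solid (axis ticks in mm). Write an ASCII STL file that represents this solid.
Reading the render: the shape is a rectangular box, roughly 17 × 7 mm footprint and 12 mm tall (dimensions read to the nearest mm from the axis ticks). For the STL, each face is triangulated and given an outward normal.

solid part
  facet normal 0.0000 0.0000 -1.0000
    outer loop
      vertex 17.0 7.0 0.0
      vertex 17.0 0.0 0.0
      vertex 0.0 0.0 0.0
    endloop
  endfacet
  facet normal 0.0000 0.0000 -1.0000
    outer loop
      vertex 0.0 7.0 0.0
      vertex 17.0 7.0 0.0
      vertex 0.0 0.0 0.0
    endloop
  endfacet
  facet normal 0.0000 0.0000 1.0000
    outer loop
      vertex 0.0 0.0 12.0
      vertex 17.0 0.0 12.0
      vertex 17.0 7.0 12.0
    endloop
  endfacet
  facet normal 0.0000 0.0000 1.0000
    outer loop
      vertex 0.0 0.0 12.0
      vertex 17.0 7.0 12.0
      vertex 0.0 7.0 12.0
    endloop
  endfacet
  facet normal 0.0000 -1.0000 0.0000
    outer loop
      vertex 0.0 0.0 0.0
      vertex 17.0 0.0 0.0
      vertex 17.0 0.0 12.0
    endloop
  endfacet
  facet normal 0.0000 -1.0000 0.0000
    outer loop
      vertex 0.0 0.0 0.0
      vertex 17.0 0.0 12.0
      vertex 0.0 0.0 12.0
    endloop
  endfacet
  facet normal 0.0000 1.0000 0.0000
    outer loop
      vertex 17.0 7.0 12.0
      vertex 17.0 7.0 0.0
      vertex 0.0 7.0 0.0
    endloop
  endfacet
  facet normal 0.0000 1.0000 0.0000
    outer loop
      vertex 0.0 7.0 12.0
      vertex 17.0 7.0 12.0
      vertex 0.0 7.0 0.0
    endloop
  endfacet
  facet normal -1.0000 0.0000 0.0000
    outer loop
      vertex 0.0 7.0 12.0
      vertex 0.0 7.0 0.0
      vertex 0.0 0.0 0.0
    endloop
  endfacet
  facet normal -1.0000 0.0000 0.0000
    outer loop
      vertex 0.0 0.0 12.0
      vertex 0.0 7.0 12.0
      vertex 0.0 0.0 0.0
    endloop
  endfacet
  facet normal 1.0000 0.0000 0.0000
    outer loop
      vertex 17.0 0.0 0.0
      vertex 17.0 7.0 0.0
      vertex 17.0 7.0 12.0
    endloop
  endfacet
  facet normal 1.0000 0.0000 0.0000
    outer loop
      vertex 17.0 0.0 0.0
      vertex 17.0 7.0 12.0
      vertex 17.0 0.0 12.0
    endloop
  endfacet
endsolid part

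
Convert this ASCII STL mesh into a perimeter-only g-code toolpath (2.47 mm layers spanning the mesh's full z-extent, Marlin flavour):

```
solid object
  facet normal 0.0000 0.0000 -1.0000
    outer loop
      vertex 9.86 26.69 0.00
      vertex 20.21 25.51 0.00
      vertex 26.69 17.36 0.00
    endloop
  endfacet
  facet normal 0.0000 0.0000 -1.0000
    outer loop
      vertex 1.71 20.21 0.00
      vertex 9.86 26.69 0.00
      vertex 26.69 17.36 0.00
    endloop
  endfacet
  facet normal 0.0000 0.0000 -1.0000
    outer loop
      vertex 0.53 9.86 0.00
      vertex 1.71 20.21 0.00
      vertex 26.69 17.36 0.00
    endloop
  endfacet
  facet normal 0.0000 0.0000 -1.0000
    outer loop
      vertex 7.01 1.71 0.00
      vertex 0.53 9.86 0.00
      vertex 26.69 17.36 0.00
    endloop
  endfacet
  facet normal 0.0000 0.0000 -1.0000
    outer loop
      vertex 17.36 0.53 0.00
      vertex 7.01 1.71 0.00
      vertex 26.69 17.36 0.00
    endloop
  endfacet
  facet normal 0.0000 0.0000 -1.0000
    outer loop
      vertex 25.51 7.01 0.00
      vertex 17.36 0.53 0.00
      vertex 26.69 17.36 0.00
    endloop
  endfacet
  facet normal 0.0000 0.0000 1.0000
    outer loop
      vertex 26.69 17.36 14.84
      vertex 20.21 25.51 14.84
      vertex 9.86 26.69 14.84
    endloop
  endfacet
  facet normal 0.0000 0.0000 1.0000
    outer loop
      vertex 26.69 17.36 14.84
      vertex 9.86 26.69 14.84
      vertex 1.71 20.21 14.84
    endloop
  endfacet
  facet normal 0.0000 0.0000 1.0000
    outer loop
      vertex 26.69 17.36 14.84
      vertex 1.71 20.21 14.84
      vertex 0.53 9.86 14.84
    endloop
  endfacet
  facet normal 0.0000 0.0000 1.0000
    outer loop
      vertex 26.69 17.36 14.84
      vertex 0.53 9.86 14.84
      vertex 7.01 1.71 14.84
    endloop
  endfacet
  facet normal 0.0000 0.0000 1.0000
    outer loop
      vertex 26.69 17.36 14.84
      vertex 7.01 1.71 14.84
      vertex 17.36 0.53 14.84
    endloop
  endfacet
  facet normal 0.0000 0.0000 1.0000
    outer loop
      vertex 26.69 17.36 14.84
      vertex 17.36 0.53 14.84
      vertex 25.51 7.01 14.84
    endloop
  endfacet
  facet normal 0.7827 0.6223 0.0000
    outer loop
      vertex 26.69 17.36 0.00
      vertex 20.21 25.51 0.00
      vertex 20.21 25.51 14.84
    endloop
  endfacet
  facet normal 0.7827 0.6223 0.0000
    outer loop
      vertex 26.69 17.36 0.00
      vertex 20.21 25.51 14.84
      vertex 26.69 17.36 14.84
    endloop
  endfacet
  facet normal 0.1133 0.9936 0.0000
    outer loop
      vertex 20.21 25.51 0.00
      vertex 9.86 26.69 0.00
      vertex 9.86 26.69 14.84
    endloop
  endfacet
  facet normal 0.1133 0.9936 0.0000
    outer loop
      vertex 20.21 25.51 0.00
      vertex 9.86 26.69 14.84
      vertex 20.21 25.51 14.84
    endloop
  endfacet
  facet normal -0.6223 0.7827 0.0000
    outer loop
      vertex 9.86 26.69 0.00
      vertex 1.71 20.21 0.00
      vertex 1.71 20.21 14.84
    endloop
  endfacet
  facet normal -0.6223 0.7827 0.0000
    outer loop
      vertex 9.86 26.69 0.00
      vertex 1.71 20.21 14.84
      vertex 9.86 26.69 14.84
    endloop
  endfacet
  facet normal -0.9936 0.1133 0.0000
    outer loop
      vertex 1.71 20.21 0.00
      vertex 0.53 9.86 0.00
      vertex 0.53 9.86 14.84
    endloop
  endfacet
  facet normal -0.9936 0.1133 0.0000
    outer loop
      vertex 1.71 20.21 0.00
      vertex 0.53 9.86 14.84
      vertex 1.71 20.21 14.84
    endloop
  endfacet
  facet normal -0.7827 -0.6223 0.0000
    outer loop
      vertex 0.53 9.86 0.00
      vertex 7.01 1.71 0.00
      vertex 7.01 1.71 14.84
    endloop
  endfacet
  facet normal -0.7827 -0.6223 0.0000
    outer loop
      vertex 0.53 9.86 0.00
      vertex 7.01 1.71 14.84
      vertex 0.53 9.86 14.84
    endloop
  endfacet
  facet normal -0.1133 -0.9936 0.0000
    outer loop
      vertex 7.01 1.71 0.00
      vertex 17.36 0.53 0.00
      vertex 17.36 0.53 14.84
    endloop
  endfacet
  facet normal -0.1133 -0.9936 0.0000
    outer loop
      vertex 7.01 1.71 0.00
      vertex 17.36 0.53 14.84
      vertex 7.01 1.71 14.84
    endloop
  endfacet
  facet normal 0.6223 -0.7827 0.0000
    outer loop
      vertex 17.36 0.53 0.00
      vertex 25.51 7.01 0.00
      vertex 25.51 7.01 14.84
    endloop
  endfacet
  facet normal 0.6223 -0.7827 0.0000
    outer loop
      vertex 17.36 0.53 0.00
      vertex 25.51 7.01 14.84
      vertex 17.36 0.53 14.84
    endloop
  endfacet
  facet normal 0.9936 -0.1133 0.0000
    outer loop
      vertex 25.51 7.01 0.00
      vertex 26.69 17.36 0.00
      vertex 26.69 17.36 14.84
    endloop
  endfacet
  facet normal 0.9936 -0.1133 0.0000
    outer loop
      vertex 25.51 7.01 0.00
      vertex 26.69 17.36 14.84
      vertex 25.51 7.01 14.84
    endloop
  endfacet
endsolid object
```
; perimeter-only toolpath
G21 ; units = mm
G90 ; absolute positioning
G28 ; home
; layer 1
G0 Z2.47
G0 X26.69 Y17.36
G1 X20.21 Y25.51
G1 X9.86 Y26.69
G1 X1.71 Y20.21
G1 X0.53 Y9.86
G1 X7.01 Y1.71
G1 X17.36 Y0.53
G1 X25.51 Y7.01
G1 X26.69 Y17.36
; layer 2
G0 Z4.95
G0 X26.69 Y17.36
G1 X20.21 Y25.51
G1 X9.86 Y26.69
G1 X1.71 Y20.21
G1 X0.53 Y9.86
G1 X7.01 Y1.71
G1 X17.36 Y0.53
G1 X25.51 Y7.01
G1 X26.69 Y17.36
; layer 3
G0 Z7.42
G0 X26.69 Y17.36
G1 X20.21 Y25.51
G1 X9.86 Y26.69
G1 X1.71 Y20.21
G1 X0.53 Y9.86
G1 X7.01 Y1.71
G1 X17.36 Y0.53
G1 X25.51 Y7.01
G1 X26.69 Y17.36
; layer 4
G0 Z9.89
G0 X26.69 Y17.36
G1 X20.21 Y25.51
G1 X9.86 Y26.69
G1 X1.71 Y20.21
G1 X0.53 Y9.86
G1 X7.01 Y1.71
G1 X17.36 Y0.53
G1 X25.51 Y7.01
G1 X26.69 Y17.36
; layer 5
G0 Z12.37
G0 X26.69 Y17.36
G1 X20.21 Y25.51
G1 X9.86 Y26.69
G1 X1.71 Y20.21
G1 X0.53 Y9.86
G1 X7.01 Y1.71
G1 X17.36 Y0.53
G1 X25.51 Y7.01
G1 X26.69 Y17.36
; layer 6
G0 Z14.84
G0 X26.69 Y17.36
G1 X20.21 Y25.51
G1 X9.86 Y26.69
G1 X1.71 Y20.21
G1 X0.53 Y9.86
G1 X7.01 Y1.71
G1 X17.36 Y0.53
G1 X25.51 Y7.01
G1 X26.69 Y17.36
M2 ; end

The solid is a regular 8-sided prism (a cylinder approximated with 8 flat sides), circumscribed radius ≈ 13.6 mm, height ≈ 14.8 mm. Slicing at Δz = 2.47 mm — 6 equal slices spanning the solid's height, so layer i sits at z = i·h/6 — gives 6 non-empty perimeters. Each is a 8-segment closed polygon; G0 lifts to the layer z and rapids to the start vertex, then G1 traces the edges.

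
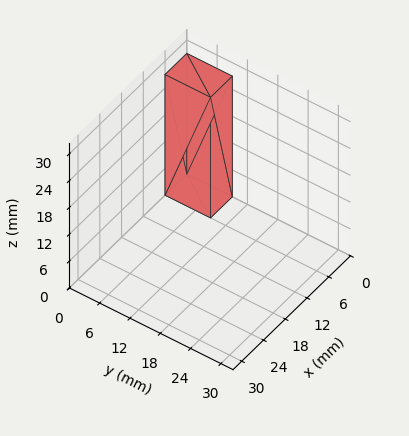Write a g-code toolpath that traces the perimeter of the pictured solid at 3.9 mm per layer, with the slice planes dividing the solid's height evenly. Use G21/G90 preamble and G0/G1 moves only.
Reading the render: the shape is a rectangular box, roughly 6 × 9 mm footprint and 27 mm tall (dimensions read to the nearest mm from the axis ticks). For the g-code, the solid's height is divided into equal slices at the stated Δz and each level perimeter traced with G1 moves after a G0 lift.

; perimeter-only toolpath
G21 ; units = mm
G90 ; absolute positioning
G28 ; home
; layer 1
G0 Z3.9
G0 X0.0 Y0.0
G1 X6.0 Y0.0
G1 X6.0 Y9.0
G1 X0.0 Y9.0
G1 X0.0 Y0.0
; layer 2
G0 Z7.7
G0 X0.0 Y0.0
G1 X6.0 Y0.0
G1 X6.0 Y9.0
G1 X0.0 Y9.0
G1 X0.0 Y0.0
; layer 3
G0 Z11.6
G0 X0.0 Y0.0
G1 X6.0 Y0.0
G1 X6.0 Y9.0
G1 X0.0 Y9.0
G1 X0.0 Y0.0
; layer 4
G0 Z15.4
G0 X0.0 Y0.0
G1 X6.0 Y0.0
G1 X6.0 Y9.0
G1 X0.0 Y9.0
G1 X0.0 Y0.0
; layer 5
G0 Z19.3
G0 X0.0 Y0.0
G1 X6.0 Y0.0
G1 X6.0 Y9.0
G1 X0.0 Y9.0
G1 X0.0 Y0.0
; layer 6
G0 Z23.1
G0 X0.0 Y0.0
G1 X6.0 Y0.0
G1 X6.0 Y9.0
G1 X0.0 Y9.0
G1 X0.0 Y0.0
; layer 7
G0 Z27.0
G0 X0.0 Y0.0
G1 X6.0 Y0.0
G1 X6.0 Y9.0
G1 X0.0 Y9.0
G1 X0.0 Y0.0
M2 ; end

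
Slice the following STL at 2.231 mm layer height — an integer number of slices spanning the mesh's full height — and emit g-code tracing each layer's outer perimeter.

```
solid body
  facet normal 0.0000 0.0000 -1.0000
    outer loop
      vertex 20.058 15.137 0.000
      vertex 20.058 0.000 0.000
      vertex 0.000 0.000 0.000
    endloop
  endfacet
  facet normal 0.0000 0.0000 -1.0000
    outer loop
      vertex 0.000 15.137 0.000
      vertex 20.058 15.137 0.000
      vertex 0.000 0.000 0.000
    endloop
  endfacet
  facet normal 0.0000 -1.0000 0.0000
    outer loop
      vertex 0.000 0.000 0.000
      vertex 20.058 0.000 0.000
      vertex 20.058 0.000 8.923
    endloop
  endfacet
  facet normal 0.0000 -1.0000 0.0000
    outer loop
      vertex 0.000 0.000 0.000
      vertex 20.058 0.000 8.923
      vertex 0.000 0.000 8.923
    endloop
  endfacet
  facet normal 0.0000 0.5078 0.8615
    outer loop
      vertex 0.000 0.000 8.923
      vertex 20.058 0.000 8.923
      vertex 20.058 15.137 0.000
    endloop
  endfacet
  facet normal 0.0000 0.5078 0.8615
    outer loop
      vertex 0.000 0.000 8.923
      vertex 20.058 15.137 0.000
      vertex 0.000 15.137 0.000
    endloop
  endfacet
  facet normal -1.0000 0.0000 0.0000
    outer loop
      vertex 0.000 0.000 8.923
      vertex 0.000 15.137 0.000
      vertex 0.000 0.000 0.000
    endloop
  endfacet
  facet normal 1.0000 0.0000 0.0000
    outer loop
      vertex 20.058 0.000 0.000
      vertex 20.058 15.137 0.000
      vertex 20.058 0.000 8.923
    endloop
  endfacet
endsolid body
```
; perimeter-only toolpath
G21 ; units = mm
G90 ; absolute positioning
G28 ; home
; layer 1
G0 Z2.231
G0 X0.000 Y0.000
G1 X20.058 Y0.000
G1 X20.058 Y11.353
G1 X0.000 Y11.353
G1 X0.000 Y0.000
; layer 2
G0 Z4.462
G0 X0.000 Y0.000
G1 X20.058 Y0.000
G1 X20.058 Y7.569
G1 X0.000 Y7.569
G1 X0.000 Y0.000
; layer 3
G0 Z6.692
G0 X0.000 Y0.000
G1 X20.058 Y0.000
G1 X20.058 Y3.784
G1 X0.000 Y3.784
G1 X0.000 Y0.000
M2 ; end

The solid is a wedge (ramp): 20.1 × 15.1 mm base, rising to 8.92 mm along the y=0 edge and sloping linearly to z=0 at y=15.1. Slicing at Δz = 2.231 mm — 4 equal slices spanning the solid's height, so layer i sits at z = i·h/4 — gives 3 non-empty perimeters. Each is a 4-segment closed polygon; G0 lifts to the layer z and rapids to the start vertex, then G1 traces the edges. The cross-section shrinks linearly with z (the slice at the apex is degenerate and omitted).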